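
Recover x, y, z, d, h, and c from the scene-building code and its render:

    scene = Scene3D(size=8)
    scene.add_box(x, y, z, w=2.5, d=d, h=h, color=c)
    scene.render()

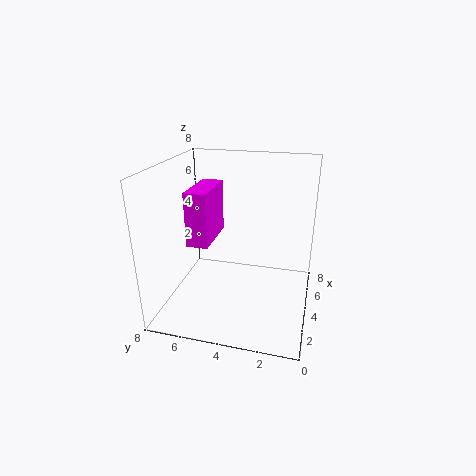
x = 0.5; y = 4.5; z = 5; d = 1; h = 2.5; c = 'magenta'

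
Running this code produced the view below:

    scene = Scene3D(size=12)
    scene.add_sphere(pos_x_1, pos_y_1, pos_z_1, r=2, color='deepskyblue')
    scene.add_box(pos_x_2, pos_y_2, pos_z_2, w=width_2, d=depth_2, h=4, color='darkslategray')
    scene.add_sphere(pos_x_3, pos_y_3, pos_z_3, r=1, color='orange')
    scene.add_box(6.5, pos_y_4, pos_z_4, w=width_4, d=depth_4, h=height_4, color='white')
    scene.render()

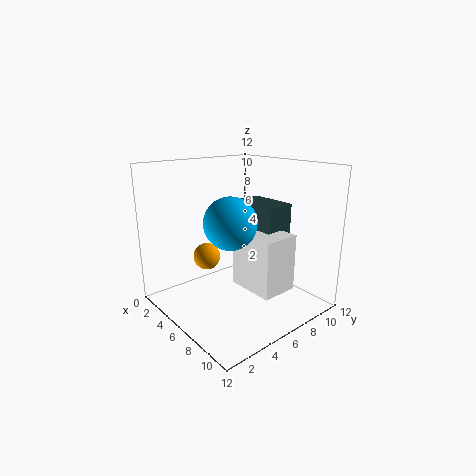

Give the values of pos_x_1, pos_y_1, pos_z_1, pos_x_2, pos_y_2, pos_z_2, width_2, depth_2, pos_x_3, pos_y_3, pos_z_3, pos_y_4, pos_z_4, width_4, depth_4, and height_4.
pos_x_1 = 7.5
pos_y_1 = 4
pos_z_1 = 8
pos_x_2 = 5
pos_y_2 = 6.5
pos_z_2 = 5
width_2 = 4
depth_2 = 2.5
pos_x_3 = 6.5
pos_y_3 = 2.5
pos_z_3 = 5.5
pos_y_4 = 5
pos_z_4 = 2.5
width_4 = 4
depth_4 = 3
height_4 = 4.5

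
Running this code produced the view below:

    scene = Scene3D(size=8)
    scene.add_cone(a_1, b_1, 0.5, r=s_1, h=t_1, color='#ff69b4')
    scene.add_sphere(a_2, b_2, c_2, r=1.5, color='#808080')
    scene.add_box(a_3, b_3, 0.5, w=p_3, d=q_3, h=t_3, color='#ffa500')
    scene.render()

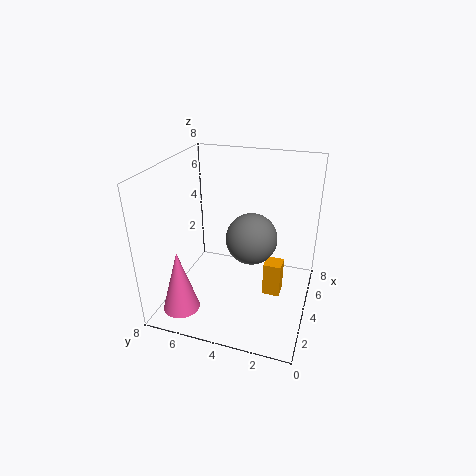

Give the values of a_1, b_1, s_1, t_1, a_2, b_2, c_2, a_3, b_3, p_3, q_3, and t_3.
a_1 = 1.5; b_1 = 6.5; s_1 = 1; t_1 = 3.5; a_2 = 5; b_2 = 3.5; c_2 = 3.5; a_3 = 4; b_3 = 1.5; p_3 = 1; q_3 = 1; t_3 = 2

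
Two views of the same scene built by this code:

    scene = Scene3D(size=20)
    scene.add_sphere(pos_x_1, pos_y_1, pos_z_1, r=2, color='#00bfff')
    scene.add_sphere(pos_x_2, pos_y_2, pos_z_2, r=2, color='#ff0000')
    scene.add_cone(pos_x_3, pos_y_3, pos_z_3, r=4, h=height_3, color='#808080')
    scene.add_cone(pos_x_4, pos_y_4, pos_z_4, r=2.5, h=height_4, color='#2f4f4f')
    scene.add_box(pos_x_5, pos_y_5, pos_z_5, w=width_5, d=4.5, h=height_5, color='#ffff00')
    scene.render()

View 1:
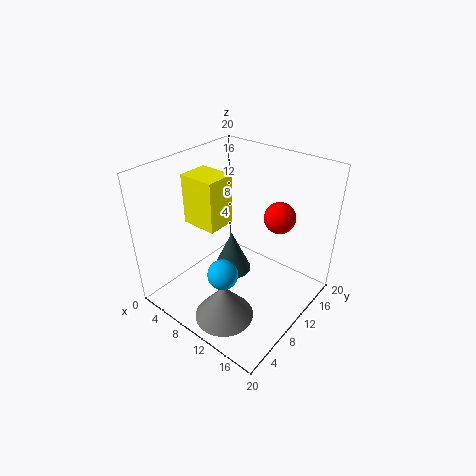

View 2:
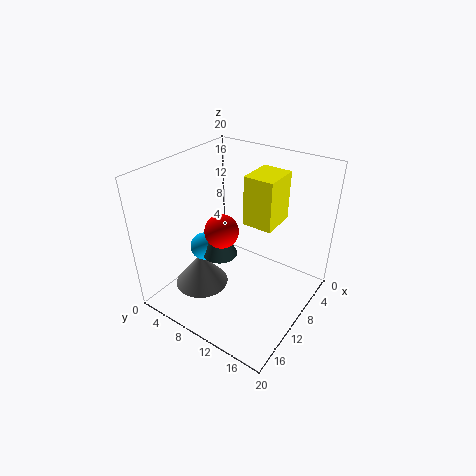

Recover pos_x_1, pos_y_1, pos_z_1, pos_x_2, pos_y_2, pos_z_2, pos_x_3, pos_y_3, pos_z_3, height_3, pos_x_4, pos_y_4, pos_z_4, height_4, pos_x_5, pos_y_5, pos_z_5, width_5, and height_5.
pos_x_1 = 11.5
pos_y_1 = 5
pos_z_1 = 7.5
pos_x_2 = 15.5
pos_y_2 = 11.5
pos_z_2 = 14.5
pos_x_3 = 12
pos_y_3 = 4.5
pos_z_3 = 1
height_3 = 5
pos_x_4 = 11
pos_y_4 = 7.5
pos_z_4 = 7
height_4 = 5.5
pos_x_5 = 1
pos_y_5 = 8.5
pos_z_5 = 10
width_5 = 5.5
height_5 = 7.5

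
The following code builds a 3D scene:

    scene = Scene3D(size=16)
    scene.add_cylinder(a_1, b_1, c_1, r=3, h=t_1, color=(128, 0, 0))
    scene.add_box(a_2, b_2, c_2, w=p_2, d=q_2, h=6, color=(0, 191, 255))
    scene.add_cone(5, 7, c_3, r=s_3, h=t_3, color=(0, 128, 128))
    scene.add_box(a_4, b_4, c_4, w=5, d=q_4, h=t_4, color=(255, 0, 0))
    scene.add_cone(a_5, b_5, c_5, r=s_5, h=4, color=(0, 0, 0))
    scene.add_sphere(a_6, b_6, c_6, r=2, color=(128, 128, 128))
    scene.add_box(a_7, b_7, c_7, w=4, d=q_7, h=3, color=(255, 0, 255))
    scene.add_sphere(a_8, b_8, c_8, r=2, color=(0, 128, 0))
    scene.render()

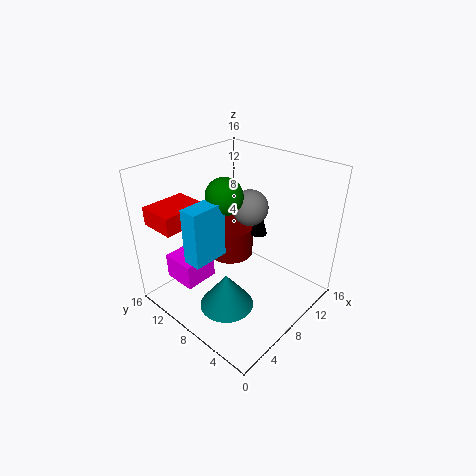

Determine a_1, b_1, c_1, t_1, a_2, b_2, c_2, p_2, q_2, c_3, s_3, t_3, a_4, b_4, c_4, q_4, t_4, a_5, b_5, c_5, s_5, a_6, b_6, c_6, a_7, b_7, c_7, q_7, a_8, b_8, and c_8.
a_1 = 12; b_1 = 13; c_1 = 2; t_1 = 4; a_2 = 2; b_2 = 8; c_2 = 7; p_2 = 4; q_2 = 2; c_3 = 1; s_3 = 3; t_3 = 4; a_4 = 1; b_4 = 11; c_4 = 10; q_4 = 4; t_4 = 2; a_5 = 13; b_5 = 9; c_5 = 6; s_5 = 1; a_6 = 10; b_6 = 8; c_6 = 11; a_7 = 3; b_7 = 11; c_7 = 2; q_7 = 4; a_8 = 7; b_8 = 9; c_8 = 13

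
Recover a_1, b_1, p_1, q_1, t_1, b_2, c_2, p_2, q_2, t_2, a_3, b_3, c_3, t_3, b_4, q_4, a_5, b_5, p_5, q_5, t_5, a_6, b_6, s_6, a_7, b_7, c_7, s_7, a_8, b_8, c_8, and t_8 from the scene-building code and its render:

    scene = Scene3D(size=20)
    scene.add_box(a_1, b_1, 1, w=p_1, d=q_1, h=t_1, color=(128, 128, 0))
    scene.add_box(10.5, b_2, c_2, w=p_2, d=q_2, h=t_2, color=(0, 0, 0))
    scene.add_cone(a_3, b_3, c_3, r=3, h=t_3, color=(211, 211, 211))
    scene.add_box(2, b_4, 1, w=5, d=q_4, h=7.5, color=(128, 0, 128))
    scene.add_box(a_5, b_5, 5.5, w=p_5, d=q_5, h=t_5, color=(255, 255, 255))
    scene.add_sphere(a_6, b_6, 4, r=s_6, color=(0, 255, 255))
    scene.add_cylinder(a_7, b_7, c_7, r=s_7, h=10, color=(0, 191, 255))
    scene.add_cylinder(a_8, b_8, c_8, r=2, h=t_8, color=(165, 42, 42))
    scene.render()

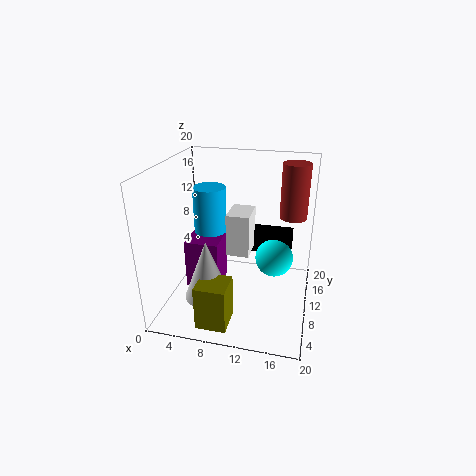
a_1 = 6.5
b_1 = 1
p_1 = 4
q_1 = 4
t_1 = 6
b_2 = 16.5
c_2 = 4.5
p_2 = 6.5
q_2 = 3
t_2 = 3.5
a_3 = 7
b_3 = 5
c_3 = 3.5
t_3 = 8
b_4 = 9.5
q_4 = 5
a_5 = 7.5
b_5 = 12.5
p_5 = 3.5
q_5 = 5
t_5 = 6.5
a_6 = 14.5
b_6 = 16
s_6 = 3
a_7 = 4.5
b_7 = 14.5
c_7 = 5.5
s_7 = 2.5
a_8 = 17
b_8 = 15.5
c_8 = 11.5
t_8 = 8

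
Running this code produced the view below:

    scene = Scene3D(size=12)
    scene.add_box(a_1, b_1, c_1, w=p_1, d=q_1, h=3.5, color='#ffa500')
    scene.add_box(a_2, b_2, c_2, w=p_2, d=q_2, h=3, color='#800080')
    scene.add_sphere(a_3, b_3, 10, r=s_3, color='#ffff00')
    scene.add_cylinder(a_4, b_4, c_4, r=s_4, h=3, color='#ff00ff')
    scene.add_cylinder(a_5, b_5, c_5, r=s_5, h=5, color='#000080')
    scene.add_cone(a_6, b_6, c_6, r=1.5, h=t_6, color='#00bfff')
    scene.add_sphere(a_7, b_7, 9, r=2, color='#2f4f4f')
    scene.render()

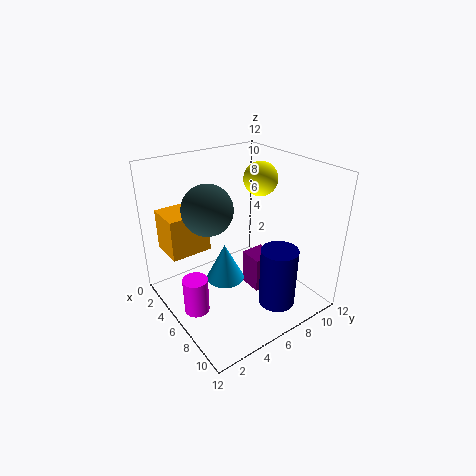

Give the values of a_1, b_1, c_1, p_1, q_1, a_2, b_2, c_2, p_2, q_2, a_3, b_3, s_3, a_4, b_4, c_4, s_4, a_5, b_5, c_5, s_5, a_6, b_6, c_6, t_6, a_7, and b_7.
a_1 = 1, b_1 = 1, c_1 = 4.5, p_1 = 3, q_1 = 3.5, a_2 = 6, b_2 = 6.5, c_2 = 1.5, p_2 = 2, q_2 = 2, a_3 = 4.5, b_3 = 9.5, s_3 = 1.5, a_4 = 6.5, b_4 = 1.5, c_4 = 1, s_4 = 1, a_5 = 9.5, b_5 = 7.5, c_5 = 1, s_5 = 1.5, a_6 = 7, b_6 = 4, c_6 = 3.5, t_6 = 3, a_7 = 5.5, b_7 = 3.5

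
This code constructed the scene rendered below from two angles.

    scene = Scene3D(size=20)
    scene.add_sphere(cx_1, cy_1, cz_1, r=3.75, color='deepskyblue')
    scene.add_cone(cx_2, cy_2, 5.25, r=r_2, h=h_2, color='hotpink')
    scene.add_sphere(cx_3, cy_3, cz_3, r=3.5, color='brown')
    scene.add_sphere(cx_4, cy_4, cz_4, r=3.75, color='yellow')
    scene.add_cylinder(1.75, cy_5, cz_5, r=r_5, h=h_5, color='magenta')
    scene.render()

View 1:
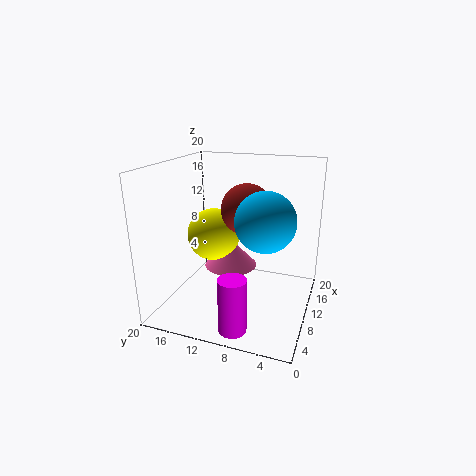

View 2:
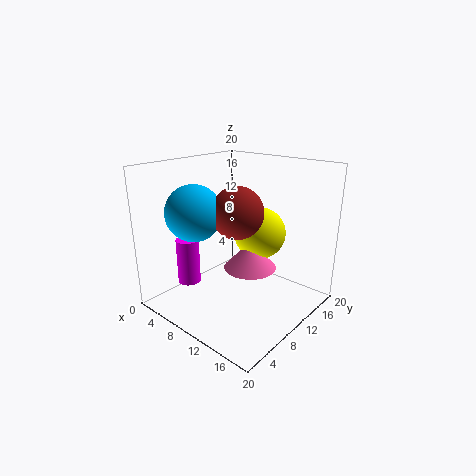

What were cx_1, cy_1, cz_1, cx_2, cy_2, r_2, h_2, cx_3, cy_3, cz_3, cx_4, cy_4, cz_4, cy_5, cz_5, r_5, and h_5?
cx_1 = 6.5; cy_1 = 5.25; cz_1 = 14; cx_2 = 11; cy_2 = 11.5; r_2 = 3.75; h_2 = 4; cx_3 = 10.75; cy_3 = 9; cz_3 = 14; cx_4 = 10.75; cy_4 = 14; cz_4 = 9.75; cy_5 = 7.75; cz_5 = 1.25; r_5 = 1.75; h_5 = 7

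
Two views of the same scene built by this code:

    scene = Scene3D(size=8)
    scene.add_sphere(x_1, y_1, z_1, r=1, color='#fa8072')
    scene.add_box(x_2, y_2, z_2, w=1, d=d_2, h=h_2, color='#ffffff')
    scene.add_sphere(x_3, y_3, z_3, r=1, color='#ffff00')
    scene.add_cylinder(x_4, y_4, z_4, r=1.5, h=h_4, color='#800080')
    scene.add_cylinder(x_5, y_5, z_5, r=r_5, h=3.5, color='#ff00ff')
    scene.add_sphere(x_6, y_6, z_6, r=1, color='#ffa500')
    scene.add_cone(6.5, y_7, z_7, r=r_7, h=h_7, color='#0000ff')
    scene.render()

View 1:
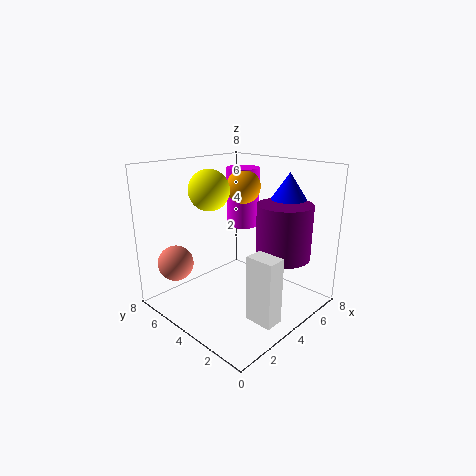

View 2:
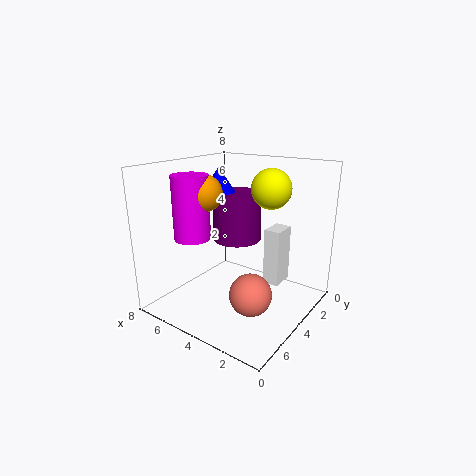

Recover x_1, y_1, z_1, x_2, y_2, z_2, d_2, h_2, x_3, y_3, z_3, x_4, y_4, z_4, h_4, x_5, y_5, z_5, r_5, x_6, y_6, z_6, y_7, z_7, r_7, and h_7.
x_1 = 1.5, y_1 = 6.5, z_1 = 2.5, x_2 = 2.5, y_2 = 0.5, z_2 = 0.5, d_2 = 1.5, h_2 = 3.5, x_3 = 2, y_3 = 4, z_3 = 7, x_4 = 5.5, y_4 = 2, z_4 = 3, h_4 = 3, x_5 = 6, y_5 = 5.5, z_5 = 4, r_5 = 1, x_6 = 5.5, y_6 = 5, z_6 = 6.5, y_7 = 2.5, z_7 = 6, r_7 = 1, h_7 = 1.5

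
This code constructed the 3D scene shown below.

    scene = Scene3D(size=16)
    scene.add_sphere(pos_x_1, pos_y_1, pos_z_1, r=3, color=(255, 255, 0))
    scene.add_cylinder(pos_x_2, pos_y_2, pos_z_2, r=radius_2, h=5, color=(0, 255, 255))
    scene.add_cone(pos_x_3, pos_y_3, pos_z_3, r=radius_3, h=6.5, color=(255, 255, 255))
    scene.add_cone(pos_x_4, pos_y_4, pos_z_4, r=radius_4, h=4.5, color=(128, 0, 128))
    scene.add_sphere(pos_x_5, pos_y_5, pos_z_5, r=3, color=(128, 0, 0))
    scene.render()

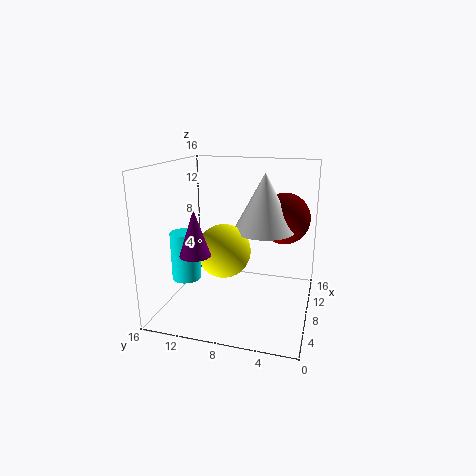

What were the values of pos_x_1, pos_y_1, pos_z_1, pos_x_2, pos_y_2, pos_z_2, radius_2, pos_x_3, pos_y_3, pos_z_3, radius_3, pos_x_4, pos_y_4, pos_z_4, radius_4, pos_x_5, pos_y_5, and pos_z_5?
pos_x_1 = 7.5
pos_y_1 = 9.5
pos_z_1 = 6.5
pos_x_2 = 4
pos_y_2 = 12.5
pos_z_2 = 4.5
radius_2 = 1.5
pos_x_3 = 10
pos_y_3 = 5.5
pos_z_3 = 8.5
radius_3 = 3.5
pos_x_4 = 2
pos_y_4 = 10.5
pos_z_4 = 8
radius_4 = 1.5
pos_x_5 = 12
pos_y_5 = 3.5
pos_z_5 = 9.5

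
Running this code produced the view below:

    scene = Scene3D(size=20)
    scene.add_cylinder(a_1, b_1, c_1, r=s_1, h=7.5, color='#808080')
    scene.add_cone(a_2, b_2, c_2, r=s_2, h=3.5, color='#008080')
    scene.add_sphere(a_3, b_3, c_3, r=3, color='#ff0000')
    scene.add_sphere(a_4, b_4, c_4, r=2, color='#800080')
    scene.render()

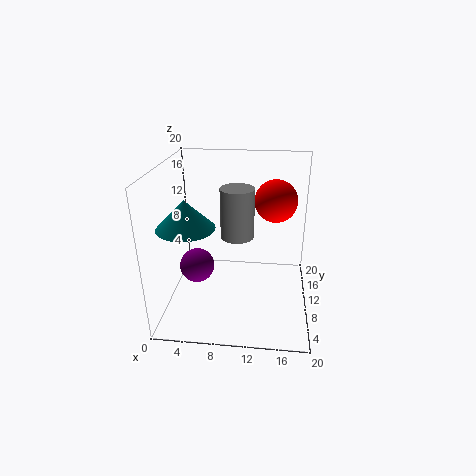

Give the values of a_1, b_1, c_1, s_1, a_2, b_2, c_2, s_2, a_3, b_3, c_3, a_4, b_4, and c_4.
a_1 = 9.5, b_1 = 13.5, c_1 = 8.5, s_1 = 2.5, a_2 = 4.5, b_2 = 4, c_2 = 14, s_2 = 3.5, a_3 = 15, b_3 = 13, c_3 = 14.5, a_4 = 6, b_4 = 2.5, c_4 = 10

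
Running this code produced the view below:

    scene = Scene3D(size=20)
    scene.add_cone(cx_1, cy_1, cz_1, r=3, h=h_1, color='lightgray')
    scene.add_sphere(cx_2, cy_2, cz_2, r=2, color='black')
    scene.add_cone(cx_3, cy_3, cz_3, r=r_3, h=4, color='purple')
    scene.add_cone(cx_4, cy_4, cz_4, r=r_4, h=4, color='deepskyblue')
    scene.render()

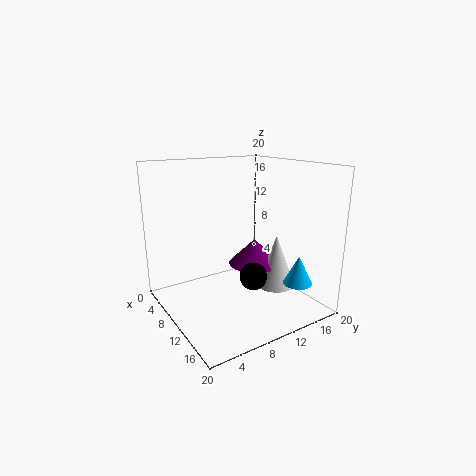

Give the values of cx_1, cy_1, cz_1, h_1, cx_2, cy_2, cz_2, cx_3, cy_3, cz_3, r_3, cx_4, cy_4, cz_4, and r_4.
cx_1 = 10
cy_1 = 17
cz_1 = 1
h_1 = 8
cx_2 = 11
cy_2 = 12
cz_2 = 4
cx_3 = 7
cy_3 = 15
cz_3 = 4
r_3 = 4
cx_4 = 16
cy_4 = 16
cz_4 = 4
r_4 = 2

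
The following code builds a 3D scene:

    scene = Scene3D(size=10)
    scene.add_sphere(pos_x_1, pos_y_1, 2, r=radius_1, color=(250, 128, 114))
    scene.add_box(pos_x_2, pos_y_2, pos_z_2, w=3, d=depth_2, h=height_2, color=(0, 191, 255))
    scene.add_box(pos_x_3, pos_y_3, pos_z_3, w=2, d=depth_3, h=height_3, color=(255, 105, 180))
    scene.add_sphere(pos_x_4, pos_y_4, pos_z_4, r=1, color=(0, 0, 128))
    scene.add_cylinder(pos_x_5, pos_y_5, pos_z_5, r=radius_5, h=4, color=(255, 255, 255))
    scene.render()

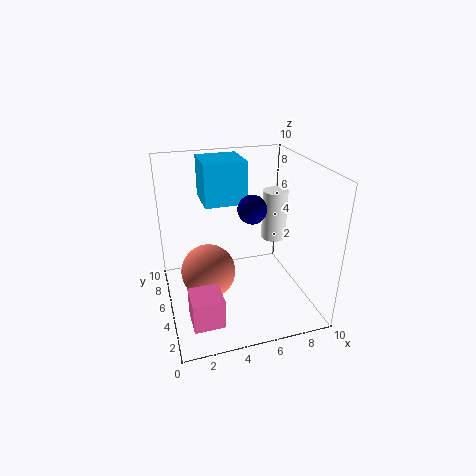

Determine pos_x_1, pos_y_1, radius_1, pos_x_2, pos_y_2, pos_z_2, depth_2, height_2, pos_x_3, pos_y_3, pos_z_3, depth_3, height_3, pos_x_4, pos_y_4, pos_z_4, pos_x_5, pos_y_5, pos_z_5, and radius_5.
pos_x_1 = 3
pos_y_1 = 6
radius_1 = 2
pos_x_2 = 3
pos_y_2 = 6
pos_z_2 = 7
depth_2 = 3
height_2 = 3
pos_x_3 = 1
pos_y_3 = 1
pos_z_3 = 1
depth_3 = 2
height_3 = 2
pos_x_4 = 6
pos_y_4 = 5
pos_z_4 = 7
pos_x_5 = 9
pos_y_5 = 8
pos_z_5 = 3
radius_5 = 1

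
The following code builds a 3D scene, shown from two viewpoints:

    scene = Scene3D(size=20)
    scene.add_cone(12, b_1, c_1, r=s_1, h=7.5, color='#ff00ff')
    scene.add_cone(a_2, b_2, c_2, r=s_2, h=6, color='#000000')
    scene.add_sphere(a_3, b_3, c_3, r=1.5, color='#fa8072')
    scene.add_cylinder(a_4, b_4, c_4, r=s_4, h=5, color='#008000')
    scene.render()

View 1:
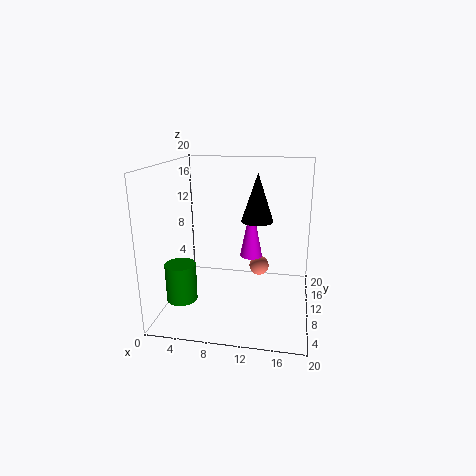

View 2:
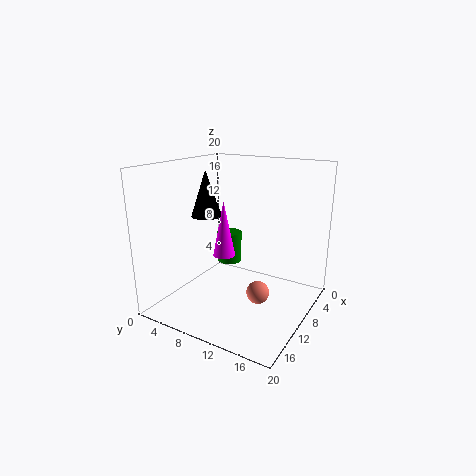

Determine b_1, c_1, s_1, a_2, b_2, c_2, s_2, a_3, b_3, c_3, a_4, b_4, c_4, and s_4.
b_1 = 9
c_1 = 8
s_1 = 1.5
a_2 = 13
b_2 = 7
c_2 = 13.5
s_2 = 2
a_3 = 12.5
b_3 = 14.5
c_3 = 4
a_4 = 3.5
b_4 = 4.5
c_4 = 3
s_4 = 2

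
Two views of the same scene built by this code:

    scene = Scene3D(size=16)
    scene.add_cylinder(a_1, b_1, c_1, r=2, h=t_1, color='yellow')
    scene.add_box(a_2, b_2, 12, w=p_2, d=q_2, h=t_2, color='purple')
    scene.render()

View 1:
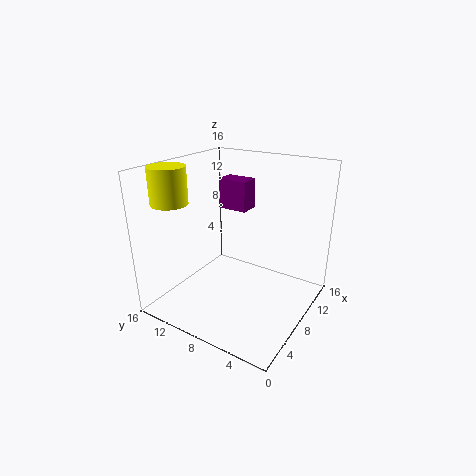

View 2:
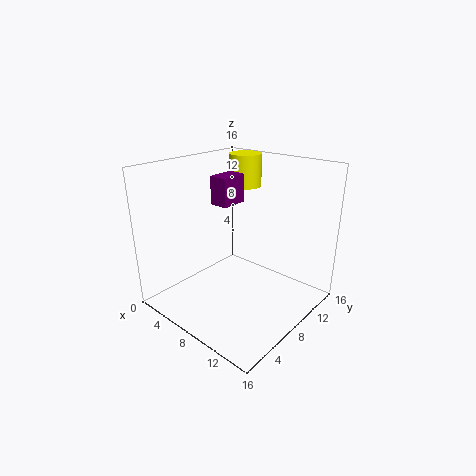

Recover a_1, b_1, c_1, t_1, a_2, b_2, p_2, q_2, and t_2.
a_1 = 4; b_1 = 14; c_1 = 12; t_1 = 4; a_2 = 6; b_2 = 6; p_2 = 2; q_2 = 3; t_2 = 3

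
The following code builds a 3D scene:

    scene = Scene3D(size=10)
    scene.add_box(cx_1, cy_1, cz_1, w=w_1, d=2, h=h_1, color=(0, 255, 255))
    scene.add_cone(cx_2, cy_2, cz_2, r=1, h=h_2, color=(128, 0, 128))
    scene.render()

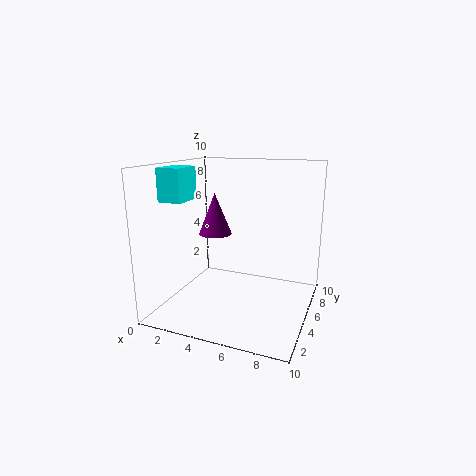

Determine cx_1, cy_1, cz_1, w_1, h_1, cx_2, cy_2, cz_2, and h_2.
cx_1 = 1.5; cy_1 = 1; cz_1 = 8; w_1 = 1.5; h_1 = 2; cx_2 = 4.5; cy_2 = 2.5; cz_2 = 6; h_2 = 2.5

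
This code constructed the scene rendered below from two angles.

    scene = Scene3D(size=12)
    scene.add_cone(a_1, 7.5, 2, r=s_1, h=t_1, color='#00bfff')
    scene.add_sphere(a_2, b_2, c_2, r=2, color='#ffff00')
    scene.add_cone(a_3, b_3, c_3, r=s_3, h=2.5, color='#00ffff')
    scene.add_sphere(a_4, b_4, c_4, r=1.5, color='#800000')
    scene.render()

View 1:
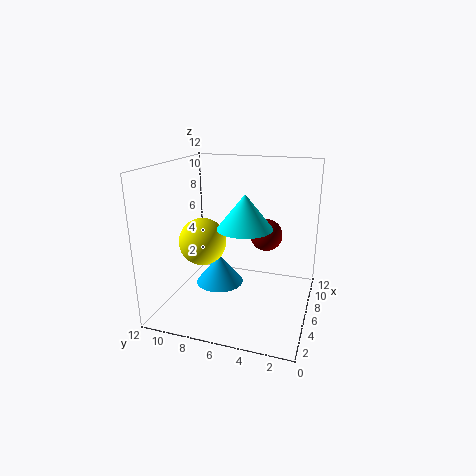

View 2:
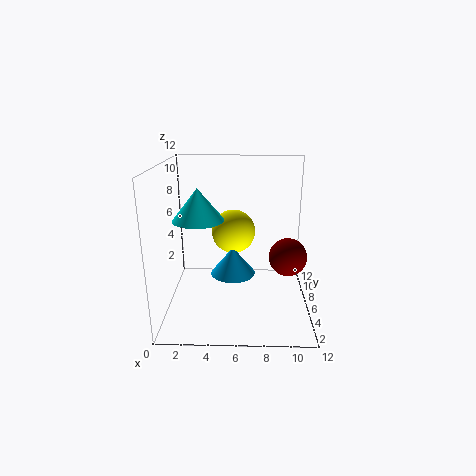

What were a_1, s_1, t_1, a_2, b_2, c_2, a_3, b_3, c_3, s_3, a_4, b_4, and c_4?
a_1 = 5.5; s_1 = 2; t_1 = 2.5; a_2 = 5.5; b_2 = 9; c_2 = 5.5; a_3 = 3; b_3 = 4.5; c_3 = 8; s_3 = 2; a_4 = 10; b_4 = 4.5; c_4 = 5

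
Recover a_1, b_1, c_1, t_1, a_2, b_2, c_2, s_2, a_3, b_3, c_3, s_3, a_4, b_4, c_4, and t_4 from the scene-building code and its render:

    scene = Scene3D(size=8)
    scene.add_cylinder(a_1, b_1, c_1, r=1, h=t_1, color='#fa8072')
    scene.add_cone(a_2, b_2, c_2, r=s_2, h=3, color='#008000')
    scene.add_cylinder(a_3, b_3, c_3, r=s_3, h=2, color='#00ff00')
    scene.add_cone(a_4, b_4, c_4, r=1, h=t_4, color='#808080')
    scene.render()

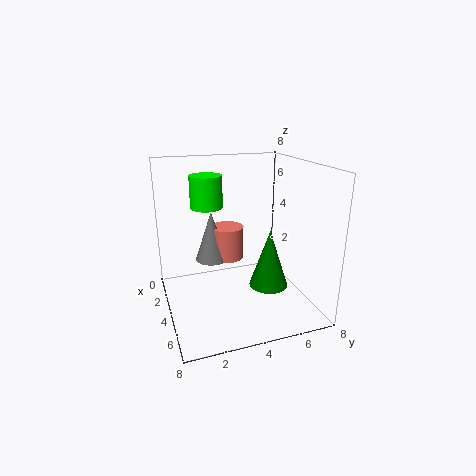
a_1 = 2; b_1 = 4; c_1 = 2; t_1 = 2; a_2 = 6; b_2 = 5; c_2 = 2; s_2 = 1; a_3 = 1; b_3 = 3; c_3 = 5; s_3 = 1; a_4 = 2; b_4 = 3; c_4 = 2; t_4 = 3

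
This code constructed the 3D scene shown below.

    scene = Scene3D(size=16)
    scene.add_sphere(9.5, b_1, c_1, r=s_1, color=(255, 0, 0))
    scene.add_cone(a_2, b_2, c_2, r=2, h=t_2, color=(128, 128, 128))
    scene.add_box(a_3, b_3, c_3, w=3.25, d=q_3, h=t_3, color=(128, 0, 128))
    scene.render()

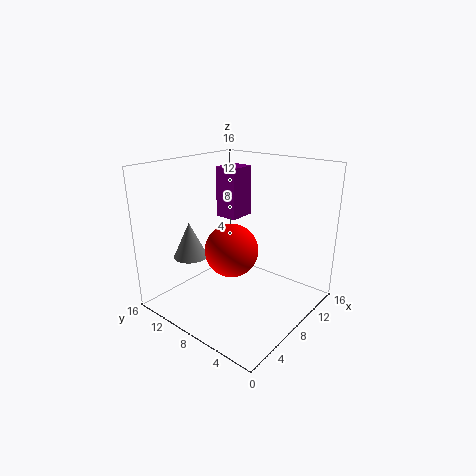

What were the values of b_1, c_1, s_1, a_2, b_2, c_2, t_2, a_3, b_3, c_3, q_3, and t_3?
b_1 = 10.25
c_1 = 5.25
s_1 = 3.25
a_2 = 6
b_2 = 13.75
c_2 = 4.75
t_2 = 4.25
a_3 = 10
b_3 = 10.25
c_3 = 9
q_3 = 2.75
t_3 = 6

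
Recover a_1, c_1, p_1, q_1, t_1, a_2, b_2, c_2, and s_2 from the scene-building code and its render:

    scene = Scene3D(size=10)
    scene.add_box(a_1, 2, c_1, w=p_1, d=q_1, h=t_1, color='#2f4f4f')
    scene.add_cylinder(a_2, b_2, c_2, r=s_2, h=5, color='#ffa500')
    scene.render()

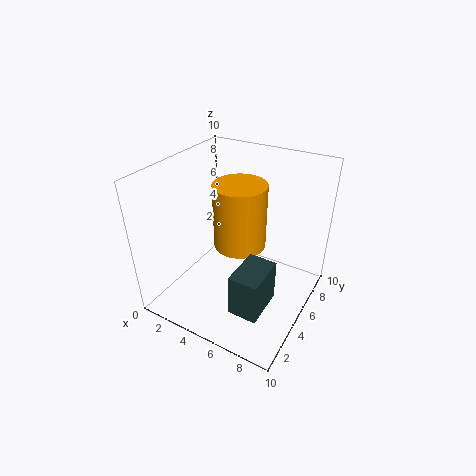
a_1 = 6, c_1 = 1, p_1 = 2, q_1 = 3, t_1 = 3, a_2 = 4, b_2 = 7, c_2 = 3, s_2 = 2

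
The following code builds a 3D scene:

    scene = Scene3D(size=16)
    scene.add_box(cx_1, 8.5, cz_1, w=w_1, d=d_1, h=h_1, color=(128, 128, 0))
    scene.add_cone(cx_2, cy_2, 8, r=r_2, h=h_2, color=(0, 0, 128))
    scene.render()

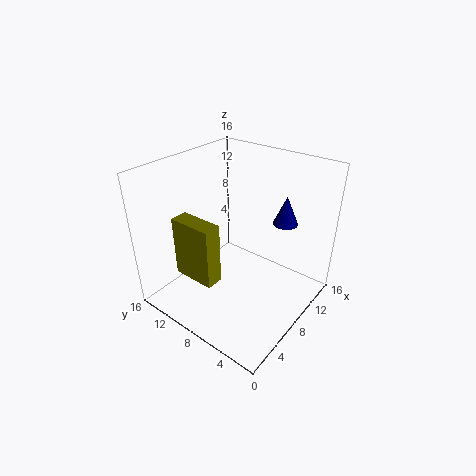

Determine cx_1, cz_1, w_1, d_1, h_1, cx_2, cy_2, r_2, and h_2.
cx_1 = 3.5, cz_1 = 3.5, w_1 = 2, d_1 = 5, h_1 = 7, cx_2 = 14, cy_2 = 5.5, r_2 = 1.5, h_2 = 3.5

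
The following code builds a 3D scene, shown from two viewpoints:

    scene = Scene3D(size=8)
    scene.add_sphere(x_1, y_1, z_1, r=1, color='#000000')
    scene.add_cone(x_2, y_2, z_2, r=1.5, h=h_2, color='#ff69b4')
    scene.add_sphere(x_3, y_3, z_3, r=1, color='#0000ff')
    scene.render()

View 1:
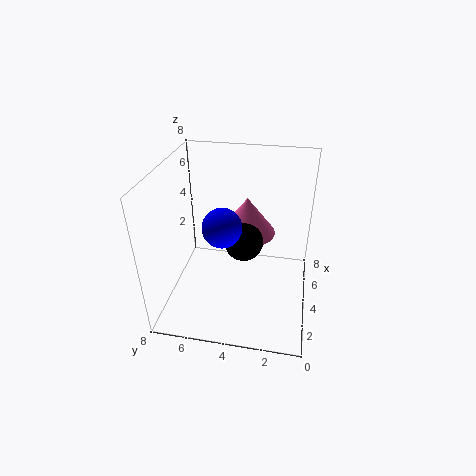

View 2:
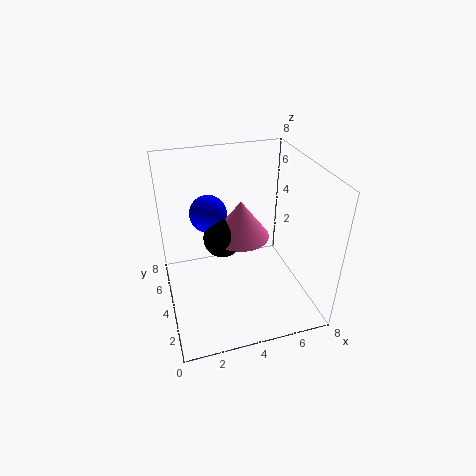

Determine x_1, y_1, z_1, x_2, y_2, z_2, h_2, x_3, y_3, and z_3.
x_1 = 3, y_1 = 3.5, z_1 = 4.5, x_2 = 4, y_2 = 3.5, z_2 = 4.5, h_2 = 2, x_3 = 2.5, y_3 = 4.5, z_3 = 5.5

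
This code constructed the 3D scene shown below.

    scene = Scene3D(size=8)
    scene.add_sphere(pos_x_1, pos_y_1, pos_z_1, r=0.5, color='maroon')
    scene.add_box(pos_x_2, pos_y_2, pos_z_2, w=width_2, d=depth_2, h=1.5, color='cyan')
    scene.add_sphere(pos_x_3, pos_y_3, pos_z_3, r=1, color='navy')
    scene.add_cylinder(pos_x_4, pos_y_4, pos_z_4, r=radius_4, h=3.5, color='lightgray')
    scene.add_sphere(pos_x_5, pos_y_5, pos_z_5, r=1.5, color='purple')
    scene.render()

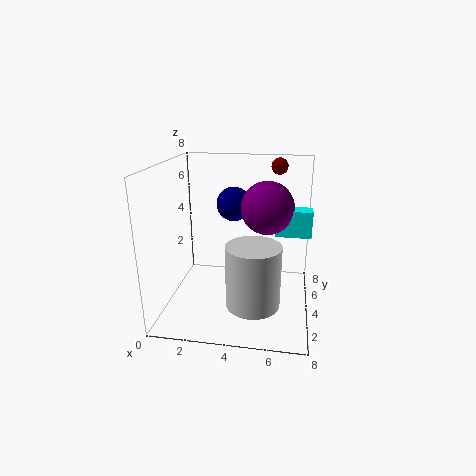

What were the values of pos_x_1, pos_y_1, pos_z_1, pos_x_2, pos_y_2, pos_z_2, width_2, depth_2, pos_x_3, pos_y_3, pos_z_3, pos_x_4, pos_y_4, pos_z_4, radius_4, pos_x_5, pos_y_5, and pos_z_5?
pos_x_1 = 6, pos_y_1 = 7, pos_z_1 = 7.5, pos_x_2 = 6, pos_y_2 = 4.5, pos_z_2 = 4, width_2 = 2, depth_2 = 1, pos_x_3 = 3.5, pos_y_3 = 5.5, pos_z_3 = 5.5, pos_x_4 = 5, pos_y_4 = 3, pos_z_4 = 0.5, radius_4 = 1.5, pos_x_5 = 5.5, pos_y_5 = 5, pos_z_5 = 5.5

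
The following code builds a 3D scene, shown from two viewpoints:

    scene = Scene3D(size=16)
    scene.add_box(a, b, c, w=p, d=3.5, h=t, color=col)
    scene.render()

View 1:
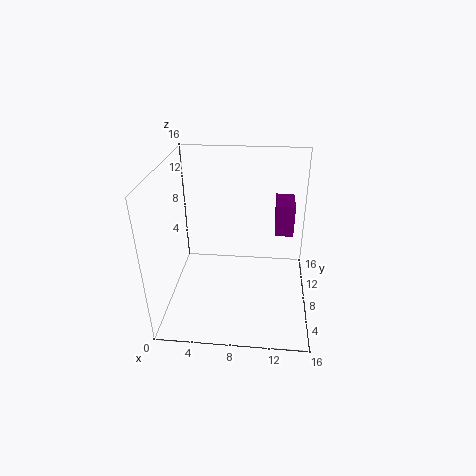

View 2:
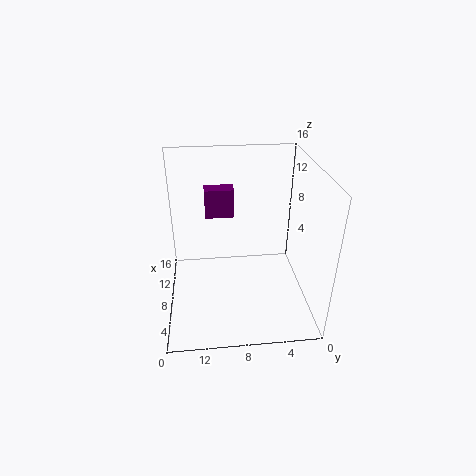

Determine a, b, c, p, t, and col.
a = 12; b = 8; c = 8.5; p = 2; t = 3.5; col = 'purple'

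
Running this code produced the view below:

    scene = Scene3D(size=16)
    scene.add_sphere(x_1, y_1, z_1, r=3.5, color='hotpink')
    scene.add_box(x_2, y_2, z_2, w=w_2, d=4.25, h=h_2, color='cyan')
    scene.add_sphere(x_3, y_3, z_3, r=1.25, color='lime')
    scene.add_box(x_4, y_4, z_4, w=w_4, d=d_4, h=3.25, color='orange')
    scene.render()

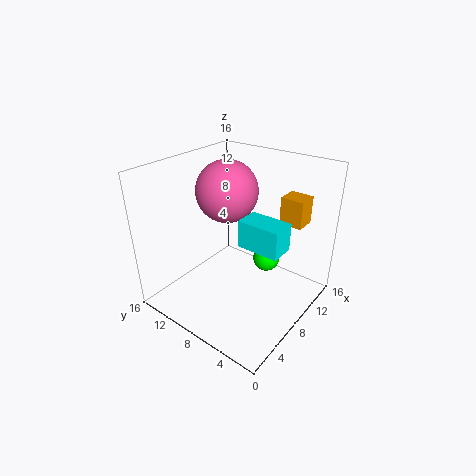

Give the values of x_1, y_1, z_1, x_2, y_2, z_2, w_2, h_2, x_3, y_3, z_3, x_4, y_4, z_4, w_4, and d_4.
x_1 = 9.25, y_1 = 10.5, z_1 = 12.5, x_2 = 4.75, y_2 = 1.25, z_2 = 9.5, w_2 = 2.5, h_2 = 2.75, x_3 = 6, y_3 = 3, z_3 = 8.5, x_4 = 13, y_4 = 3, z_4 = 8.5, w_4 = 2.5, d_4 = 2.75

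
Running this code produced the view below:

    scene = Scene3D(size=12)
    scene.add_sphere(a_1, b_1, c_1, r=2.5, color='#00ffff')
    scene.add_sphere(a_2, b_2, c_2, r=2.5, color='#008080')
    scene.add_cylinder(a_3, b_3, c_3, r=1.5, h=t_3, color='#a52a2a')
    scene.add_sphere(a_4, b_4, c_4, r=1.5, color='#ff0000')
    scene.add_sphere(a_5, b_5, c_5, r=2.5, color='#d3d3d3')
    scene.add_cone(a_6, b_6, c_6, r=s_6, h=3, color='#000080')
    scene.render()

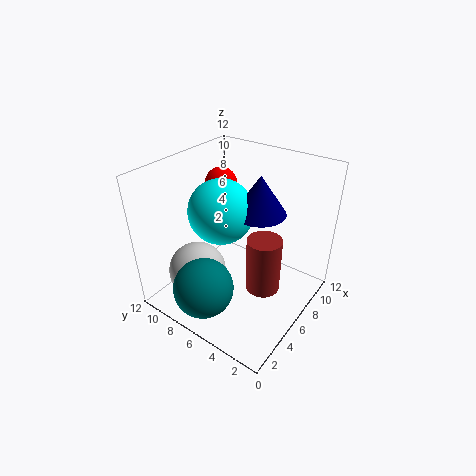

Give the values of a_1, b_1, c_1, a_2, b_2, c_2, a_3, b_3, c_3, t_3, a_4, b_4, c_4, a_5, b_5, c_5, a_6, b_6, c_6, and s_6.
a_1 = 4.5
b_1 = 6.5
c_1 = 9
a_2 = 2.5
b_2 = 7
c_2 = 2.5
a_3 = 7
b_3 = 4
c_3 = 1
t_3 = 5
a_4 = 9.5
b_4 = 10.5
c_4 = 8.5
a_5 = 4
b_5 = 9
c_5 = 2.5
a_6 = 6
b_6 = 4
c_6 = 9
s_6 = 2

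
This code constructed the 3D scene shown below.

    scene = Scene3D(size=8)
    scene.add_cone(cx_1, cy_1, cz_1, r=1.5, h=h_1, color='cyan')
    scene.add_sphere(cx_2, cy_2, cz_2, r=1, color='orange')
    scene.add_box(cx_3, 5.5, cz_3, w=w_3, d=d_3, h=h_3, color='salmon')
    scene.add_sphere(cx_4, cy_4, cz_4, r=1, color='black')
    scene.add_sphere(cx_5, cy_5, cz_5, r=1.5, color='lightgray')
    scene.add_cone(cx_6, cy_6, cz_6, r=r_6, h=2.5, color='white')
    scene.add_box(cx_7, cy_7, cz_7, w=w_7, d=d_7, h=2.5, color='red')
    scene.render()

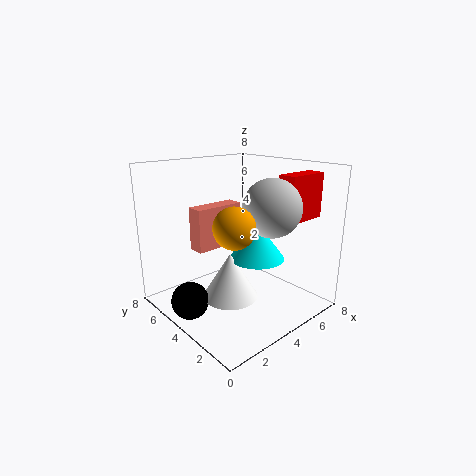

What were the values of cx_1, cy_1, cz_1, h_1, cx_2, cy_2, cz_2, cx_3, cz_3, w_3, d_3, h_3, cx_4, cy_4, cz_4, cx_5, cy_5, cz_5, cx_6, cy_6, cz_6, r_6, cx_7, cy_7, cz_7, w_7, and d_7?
cx_1 = 4.5, cy_1 = 3, cz_1 = 3, h_1 = 2, cx_2 = 2, cy_2 = 2, cz_2 = 5.5, cx_3 = 2.5, cz_3 = 3, w_3 = 3, d_3 = 1, h_3 = 2.5, cx_4 = 1, cy_4 = 4.5, cz_4 = 1, cx_5 = 4.5, cy_5 = 2, cz_5 = 6, cx_6 = 3, cy_6 = 3.5, cz_6 = 1, r_6 = 1.5, cx_7 = 5.5, cy_7 = 1.5, cz_7 = 5, w_7 = 2.5, d_7 = 1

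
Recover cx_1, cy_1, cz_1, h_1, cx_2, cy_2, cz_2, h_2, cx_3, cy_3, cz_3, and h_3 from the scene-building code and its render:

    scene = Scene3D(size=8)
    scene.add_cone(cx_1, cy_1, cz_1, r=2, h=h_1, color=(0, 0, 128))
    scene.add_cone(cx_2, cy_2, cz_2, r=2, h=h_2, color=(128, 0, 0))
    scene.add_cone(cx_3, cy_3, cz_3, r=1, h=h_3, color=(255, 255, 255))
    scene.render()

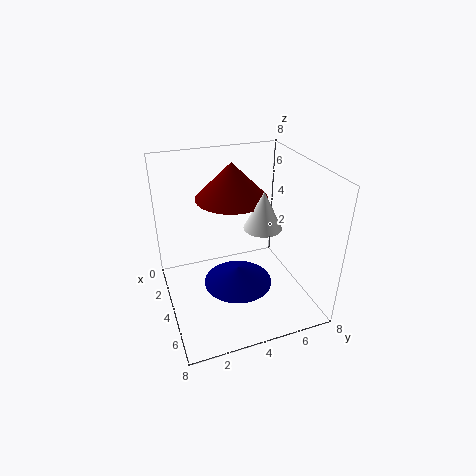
cx_1 = 4
cy_1 = 4
cz_1 = 1
h_1 = 1
cx_2 = 3
cy_2 = 4
cz_2 = 6
h_2 = 2
cx_3 = 5
cy_3 = 5
cz_3 = 5
h_3 = 2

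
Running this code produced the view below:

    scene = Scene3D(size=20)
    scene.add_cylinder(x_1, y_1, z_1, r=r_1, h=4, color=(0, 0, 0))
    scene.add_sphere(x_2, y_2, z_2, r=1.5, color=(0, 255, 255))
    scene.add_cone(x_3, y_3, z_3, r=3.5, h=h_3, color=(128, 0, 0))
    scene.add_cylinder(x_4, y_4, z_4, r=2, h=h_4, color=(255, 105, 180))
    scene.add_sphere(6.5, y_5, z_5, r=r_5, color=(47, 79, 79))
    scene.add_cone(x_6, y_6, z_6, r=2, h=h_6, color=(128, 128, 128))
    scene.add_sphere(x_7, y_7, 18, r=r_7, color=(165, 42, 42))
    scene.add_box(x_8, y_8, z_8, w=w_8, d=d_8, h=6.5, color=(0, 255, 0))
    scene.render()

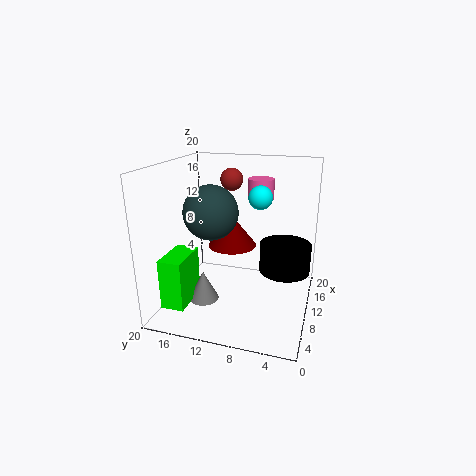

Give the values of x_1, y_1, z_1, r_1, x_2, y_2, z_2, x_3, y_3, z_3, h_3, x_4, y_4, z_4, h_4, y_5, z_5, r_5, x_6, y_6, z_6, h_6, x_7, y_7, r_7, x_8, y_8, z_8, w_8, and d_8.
x_1 = 11
y_1 = 3.5
z_1 = 5.5
r_1 = 3.5
x_2 = 8
y_2 = 6.5
z_2 = 16.5
x_3 = 12
y_3 = 11.5
z_3 = 8
h_3 = 4.5
x_4 = 17
y_4 = 8.5
z_4 = 14
h_4 = 3
y_5 = 12.5
z_5 = 14.5
r_5 = 3.5
x_6 = 5.5
y_6 = 13.5
z_6 = 2.5
h_6 = 4
x_7 = 10.5
y_7 = 11
r_7 = 1.5
x_8 = 1
y_8 = 14.5
z_8 = 3
w_8 = 5.5
d_8 = 3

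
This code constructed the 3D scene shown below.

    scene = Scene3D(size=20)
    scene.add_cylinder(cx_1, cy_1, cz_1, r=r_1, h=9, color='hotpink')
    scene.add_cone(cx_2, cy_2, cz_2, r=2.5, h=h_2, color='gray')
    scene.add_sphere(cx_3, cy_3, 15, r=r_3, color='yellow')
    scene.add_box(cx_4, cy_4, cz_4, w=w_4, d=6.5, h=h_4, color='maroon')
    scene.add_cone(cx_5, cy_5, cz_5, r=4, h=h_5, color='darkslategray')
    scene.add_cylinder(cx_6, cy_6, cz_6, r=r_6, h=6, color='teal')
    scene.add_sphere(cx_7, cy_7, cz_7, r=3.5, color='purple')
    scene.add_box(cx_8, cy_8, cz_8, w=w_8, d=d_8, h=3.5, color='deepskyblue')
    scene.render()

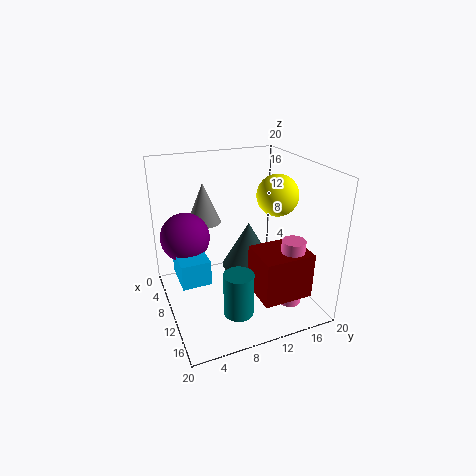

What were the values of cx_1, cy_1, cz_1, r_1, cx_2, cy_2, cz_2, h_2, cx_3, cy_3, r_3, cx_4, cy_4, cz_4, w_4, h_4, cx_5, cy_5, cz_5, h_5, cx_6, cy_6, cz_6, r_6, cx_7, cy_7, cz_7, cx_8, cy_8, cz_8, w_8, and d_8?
cx_1 = 17; cy_1 = 14.5; cz_1 = 3; r_1 = 1.5; cx_2 = 4; cy_2 = 7; cz_2 = 10.5; h_2 = 6; cx_3 = 9; cy_3 = 16.5; r_3 = 3; cx_4 = 13.5; cy_4 = 10; cz_4 = 4.5; w_4 = 5.5; h_4 = 6; cx_5 = 7; cy_5 = 13; cz_5 = 3.5; h_5 = 7; cx_6 = 15; cy_6 = 8; cz_6 = 1.5; r_6 = 2; cx_7 = 6; cy_7 = 3.5; cz_7 = 9.5; cx_8 = 6; cy_8 = 1.5; cz_8 = 4.5; w_8 = 5.5; d_8 = 4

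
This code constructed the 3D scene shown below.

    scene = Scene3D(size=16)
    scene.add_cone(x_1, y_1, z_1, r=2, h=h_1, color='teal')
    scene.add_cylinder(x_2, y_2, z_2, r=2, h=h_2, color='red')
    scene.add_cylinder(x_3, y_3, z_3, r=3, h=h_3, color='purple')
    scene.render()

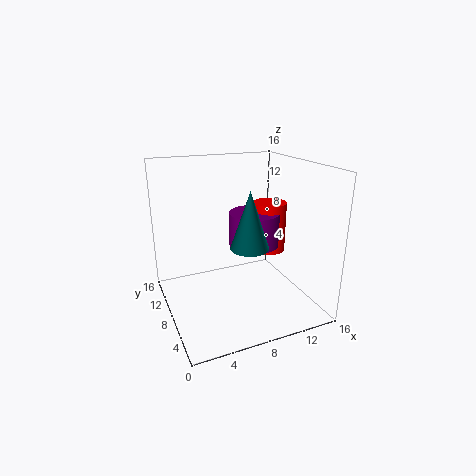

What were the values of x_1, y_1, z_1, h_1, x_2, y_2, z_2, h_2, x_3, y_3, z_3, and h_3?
x_1 = 8
y_1 = 5
z_1 = 8
h_1 = 6
x_2 = 13
y_2 = 10
z_2 = 5
h_2 = 6
x_3 = 11
y_3 = 10
z_3 = 6
h_3 = 4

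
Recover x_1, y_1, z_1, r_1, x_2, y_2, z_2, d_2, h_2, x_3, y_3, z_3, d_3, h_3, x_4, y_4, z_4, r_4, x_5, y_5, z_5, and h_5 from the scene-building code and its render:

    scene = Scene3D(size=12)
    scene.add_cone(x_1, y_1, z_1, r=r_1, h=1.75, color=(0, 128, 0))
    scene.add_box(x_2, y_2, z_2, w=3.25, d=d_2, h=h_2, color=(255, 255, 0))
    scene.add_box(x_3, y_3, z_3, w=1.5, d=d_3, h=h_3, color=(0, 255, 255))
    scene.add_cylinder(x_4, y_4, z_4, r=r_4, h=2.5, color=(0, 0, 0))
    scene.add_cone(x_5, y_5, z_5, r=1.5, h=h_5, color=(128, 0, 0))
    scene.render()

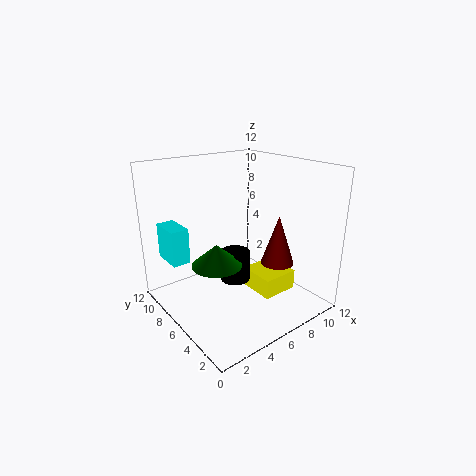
x_1 = 3.5; y_1 = 5.5; z_1 = 4.5; r_1 = 2; x_2 = 7.25; y_2 = 3.5; z_2 = 0.75; d_2 = 3.25; h_2 = 1.75; x_3 = 1; y_3 = 8; z_3 = 4; d_3 = 2.75; h_3 = 3; x_4 = 5.5; y_4 = 5.75; z_4 = 2.5; r_4 = 1.25; x_5 = 10; y_5 = 5.25; z_5 = 2.75; h_5 = 4.5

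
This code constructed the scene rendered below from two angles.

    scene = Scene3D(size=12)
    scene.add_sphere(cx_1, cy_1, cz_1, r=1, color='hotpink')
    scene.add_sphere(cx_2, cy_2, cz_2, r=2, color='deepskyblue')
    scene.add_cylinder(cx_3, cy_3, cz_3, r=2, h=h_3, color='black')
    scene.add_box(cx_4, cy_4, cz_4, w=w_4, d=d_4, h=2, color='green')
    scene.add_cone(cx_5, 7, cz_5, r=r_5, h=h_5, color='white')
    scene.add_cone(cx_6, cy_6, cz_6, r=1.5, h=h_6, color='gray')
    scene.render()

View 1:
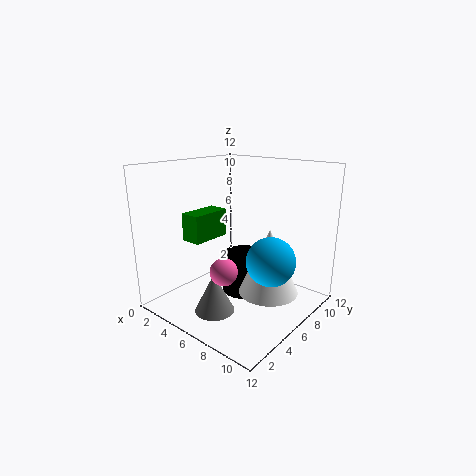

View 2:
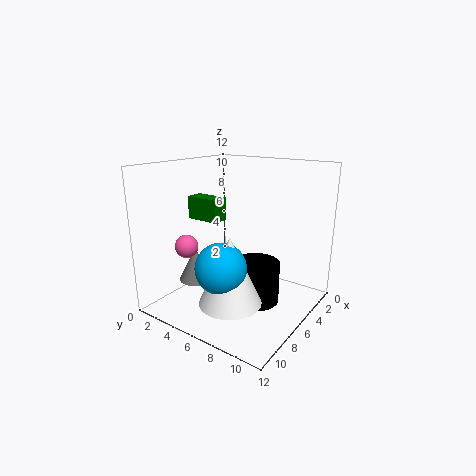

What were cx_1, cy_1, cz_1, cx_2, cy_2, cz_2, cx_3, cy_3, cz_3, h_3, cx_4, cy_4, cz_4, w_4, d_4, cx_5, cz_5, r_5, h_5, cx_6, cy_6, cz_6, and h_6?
cx_1 = 8; cy_1 = 2; cz_1 = 5; cx_2 = 9; cy_2 = 6.5; cz_2 = 4.5; cx_3 = 5.5; cy_3 = 7.5; cz_3 = 0.5; h_3 = 3.5; cx_4 = 5; cy_4 = 1; cz_4 = 7; w_4 = 1.5; d_4 = 3; cx_5 = 8.5; cz_5 = 1.5; r_5 = 2.5; h_5 = 5.5; cx_6 = 7; cy_6 = 2; cz_6 = 1.5; h_6 = 3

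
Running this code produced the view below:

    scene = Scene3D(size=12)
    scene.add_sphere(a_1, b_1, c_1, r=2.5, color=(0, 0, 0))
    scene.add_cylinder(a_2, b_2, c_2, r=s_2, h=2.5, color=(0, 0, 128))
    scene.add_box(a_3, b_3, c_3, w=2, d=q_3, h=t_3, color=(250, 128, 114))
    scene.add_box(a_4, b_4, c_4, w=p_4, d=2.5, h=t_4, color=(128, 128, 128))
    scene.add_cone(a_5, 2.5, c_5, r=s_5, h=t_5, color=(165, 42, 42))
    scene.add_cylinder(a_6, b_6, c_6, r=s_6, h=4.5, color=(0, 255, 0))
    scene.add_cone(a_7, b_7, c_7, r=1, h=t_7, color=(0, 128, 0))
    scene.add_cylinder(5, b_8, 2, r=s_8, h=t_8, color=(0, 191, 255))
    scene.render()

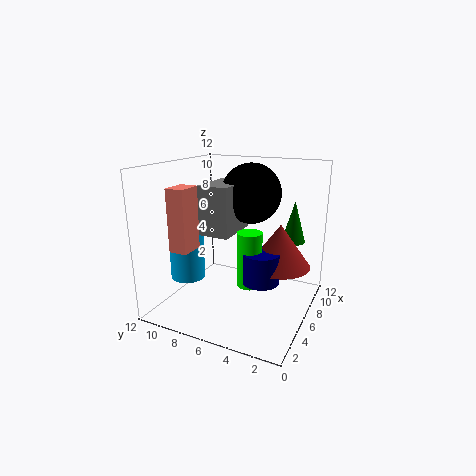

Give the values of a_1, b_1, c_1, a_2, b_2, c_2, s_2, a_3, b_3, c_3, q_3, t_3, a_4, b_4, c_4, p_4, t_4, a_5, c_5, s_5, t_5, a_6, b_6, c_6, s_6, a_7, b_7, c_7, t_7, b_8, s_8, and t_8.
a_1 = 7.5, b_1 = 5.5, c_1 = 9.5, a_2 = 5, b_2 = 3.5, c_2 = 3, s_2 = 1.5, a_3 = 2, b_3 = 8.5, c_3 = 5.5, q_3 = 1.5, t_3 = 5, a_4 = 4, b_4 = 6, c_4 = 6.5, p_4 = 4, t_4 = 4, a_5 = 6.5, c_5 = 4, s_5 = 2.5, t_5 = 3.5, a_6 = 5, b_6 = 4.5, c_6 = 2.5, s_6 = 1, a_7 = 8.5, b_7 = 2, c_7 = 5.5, t_7 = 3.5, b_8 = 10.5, s_8 = 1.5, t_8 = 4.5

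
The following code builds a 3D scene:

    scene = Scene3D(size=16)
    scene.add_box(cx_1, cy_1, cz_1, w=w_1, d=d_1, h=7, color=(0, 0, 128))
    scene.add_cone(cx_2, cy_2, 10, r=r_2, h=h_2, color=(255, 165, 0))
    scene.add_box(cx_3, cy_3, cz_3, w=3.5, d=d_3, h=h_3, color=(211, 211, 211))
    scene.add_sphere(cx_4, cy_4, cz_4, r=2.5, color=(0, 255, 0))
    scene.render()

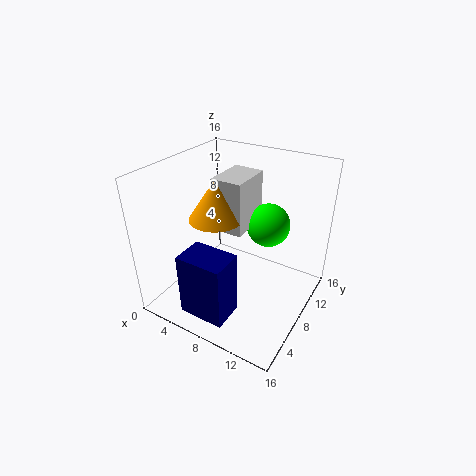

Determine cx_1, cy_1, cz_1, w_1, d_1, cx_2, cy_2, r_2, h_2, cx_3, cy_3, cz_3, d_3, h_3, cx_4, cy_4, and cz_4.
cx_1 = 5, cy_1 = 1, cz_1 = 1.5, w_1 = 5, d_1 = 3.5, cx_2 = 5.5, cy_2 = 7.5, r_2 = 3, h_2 = 4.5, cx_3 = 5, cy_3 = 7.5, cz_3 = 8.5, d_3 = 5, h_3 = 6, cx_4 = 10, cy_4 = 11.5, cz_4 = 8.5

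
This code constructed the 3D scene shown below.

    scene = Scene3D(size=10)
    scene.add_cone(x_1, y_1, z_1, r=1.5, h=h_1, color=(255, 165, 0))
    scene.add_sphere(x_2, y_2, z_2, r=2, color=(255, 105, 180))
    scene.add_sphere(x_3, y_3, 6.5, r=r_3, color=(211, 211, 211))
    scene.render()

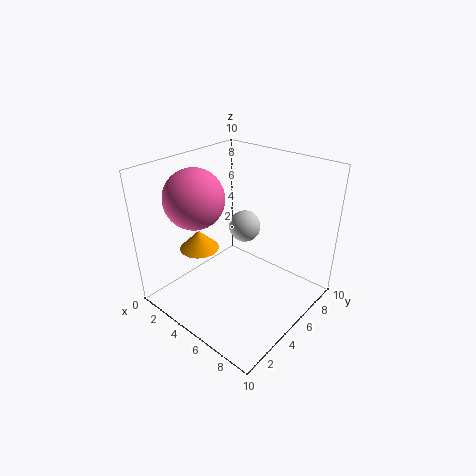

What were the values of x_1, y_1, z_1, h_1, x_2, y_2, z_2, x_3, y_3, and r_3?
x_1 = 1.5; y_1 = 4.5; z_1 = 3; h_1 = 1.5; x_2 = 3; y_2 = 3; z_2 = 8; x_3 = 6; y_3 = 4.5; r_3 = 1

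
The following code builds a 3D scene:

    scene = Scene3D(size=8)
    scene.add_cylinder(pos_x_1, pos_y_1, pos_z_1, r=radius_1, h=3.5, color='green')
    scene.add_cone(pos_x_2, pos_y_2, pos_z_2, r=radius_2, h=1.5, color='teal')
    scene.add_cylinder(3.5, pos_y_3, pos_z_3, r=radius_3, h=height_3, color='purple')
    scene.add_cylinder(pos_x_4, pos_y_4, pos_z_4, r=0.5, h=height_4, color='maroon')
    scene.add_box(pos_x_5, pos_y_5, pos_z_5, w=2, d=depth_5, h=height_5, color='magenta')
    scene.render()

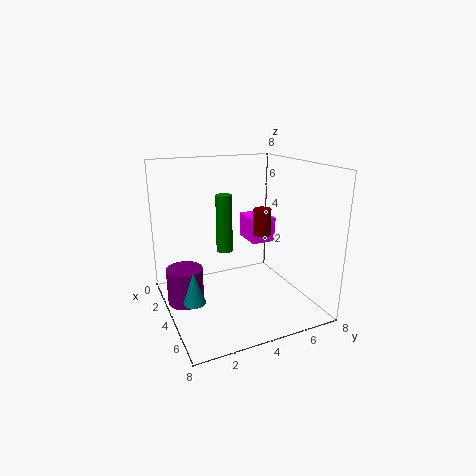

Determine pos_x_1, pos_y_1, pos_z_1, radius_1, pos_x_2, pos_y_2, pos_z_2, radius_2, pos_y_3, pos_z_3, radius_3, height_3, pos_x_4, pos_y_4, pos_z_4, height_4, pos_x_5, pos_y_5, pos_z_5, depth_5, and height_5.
pos_x_1 = 2
pos_y_1 = 4
pos_z_1 = 2.5
radius_1 = 0.5
pos_x_2 = 7
pos_y_2 = 0.5
pos_z_2 = 2.5
radius_2 = 0.5
pos_y_3 = 1
pos_z_3 = 0.5
radius_3 = 1
height_3 = 2
pos_x_4 = 4
pos_y_4 = 5.5
pos_z_4 = 4
height_4 = 1.5
pos_x_5 = 1
pos_y_5 = 5.5
pos_z_5 = 3
depth_5 = 1.5
height_5 = 1.5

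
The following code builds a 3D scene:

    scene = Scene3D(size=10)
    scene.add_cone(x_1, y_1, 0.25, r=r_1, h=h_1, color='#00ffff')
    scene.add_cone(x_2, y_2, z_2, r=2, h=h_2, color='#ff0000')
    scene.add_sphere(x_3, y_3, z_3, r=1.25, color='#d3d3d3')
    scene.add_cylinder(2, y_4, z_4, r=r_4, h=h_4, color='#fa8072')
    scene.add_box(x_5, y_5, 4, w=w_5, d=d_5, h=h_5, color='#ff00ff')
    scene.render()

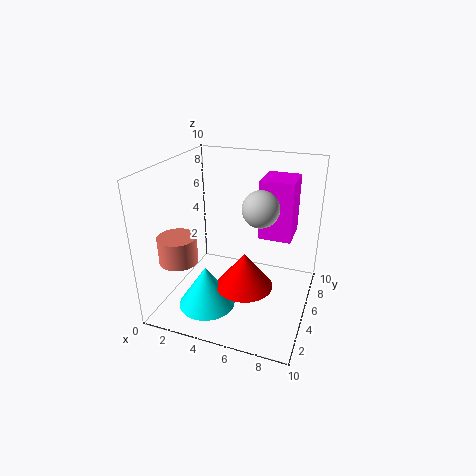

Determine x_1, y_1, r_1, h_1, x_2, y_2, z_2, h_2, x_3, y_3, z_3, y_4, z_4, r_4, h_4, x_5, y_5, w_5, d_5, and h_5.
x_1 = 3.25; y_1 = 3.25; r_1 = 2; h_1 = 3; x_2 = 5.75; y_2 = 4.25; z_2 = 1.75; h_2 = 2.5; x_3 = 6.5; y_3 = 5.25; z_3 = 7.25; y_4 = 2; z_4 = 4.25; r_4 = 1.25; h_4 = 1.75; x_5 = 5.75; y_5 = 7.25; w_5 = 2.5; d_5 = 2.75; h_5 = 4.5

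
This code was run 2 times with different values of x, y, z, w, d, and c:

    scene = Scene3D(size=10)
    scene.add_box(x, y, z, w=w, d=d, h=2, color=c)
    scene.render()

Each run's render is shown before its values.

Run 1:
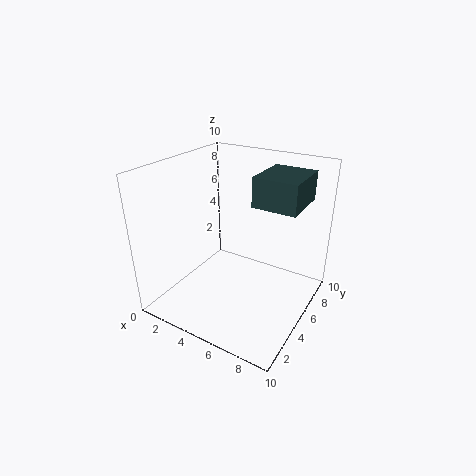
x = 6, y = 5, z = 7.5, w = 3, d = 3.5, c = 'darkslategray'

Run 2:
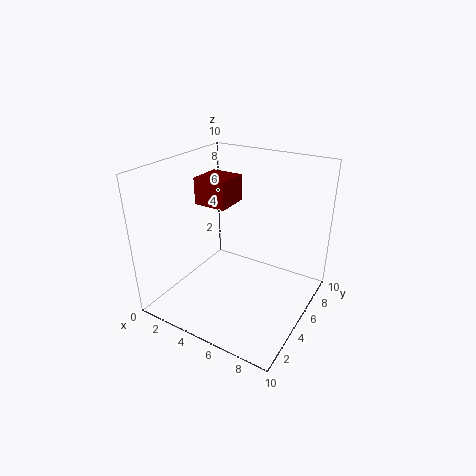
x = 1, y = 5.5, z = 6.5, w = 2.5, d = 2.5, c = 'maroon'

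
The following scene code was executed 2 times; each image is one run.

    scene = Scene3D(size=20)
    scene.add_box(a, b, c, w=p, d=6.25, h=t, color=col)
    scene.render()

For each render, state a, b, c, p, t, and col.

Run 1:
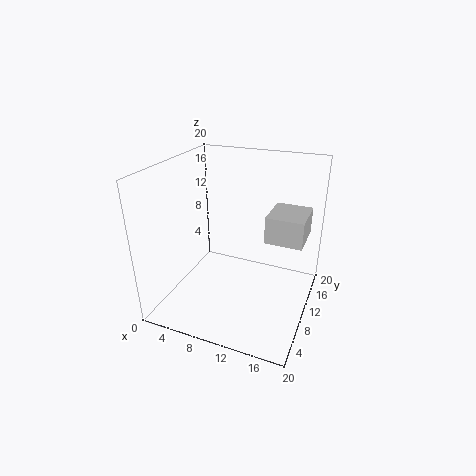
a = 13; b = 12.5; c = 8.5; p = 5.5; t = 4; col = 'lightgray'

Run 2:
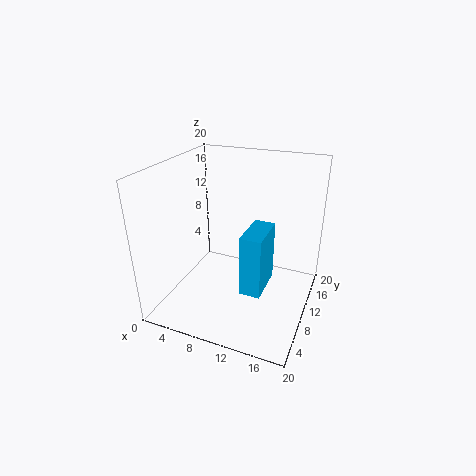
a = 11.25; b = 7.25; c = 2.75; p = 3; t = 8.75; col = 'deepskyblue'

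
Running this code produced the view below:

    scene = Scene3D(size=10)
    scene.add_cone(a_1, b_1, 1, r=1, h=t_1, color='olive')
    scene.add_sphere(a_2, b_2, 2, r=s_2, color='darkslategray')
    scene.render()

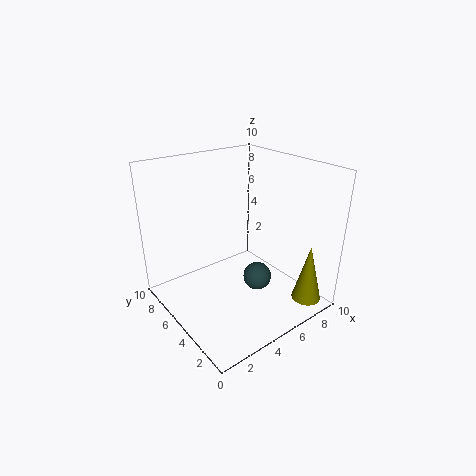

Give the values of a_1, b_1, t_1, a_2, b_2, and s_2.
a_1 = 8; b_1 = 1; t_1 = 4; a_2 = 6; b_2 = 4; s_2 = 1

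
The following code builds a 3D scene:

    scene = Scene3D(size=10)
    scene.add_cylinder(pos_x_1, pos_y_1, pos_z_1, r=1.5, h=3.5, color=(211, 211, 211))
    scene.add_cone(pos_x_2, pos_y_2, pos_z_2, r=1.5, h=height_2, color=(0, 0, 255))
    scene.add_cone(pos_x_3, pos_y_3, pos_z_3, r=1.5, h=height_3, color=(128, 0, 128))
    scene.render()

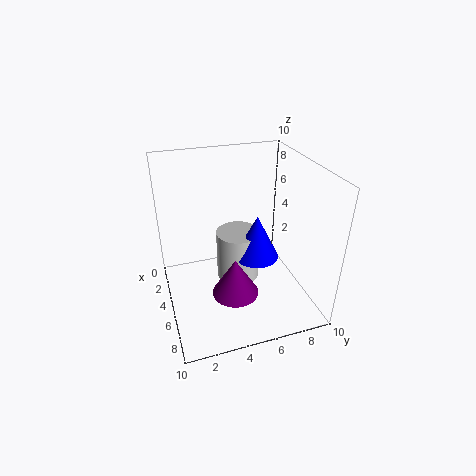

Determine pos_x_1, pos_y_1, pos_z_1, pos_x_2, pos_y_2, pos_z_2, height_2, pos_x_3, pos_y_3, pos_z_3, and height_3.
pos_x_1 = 5
pos_y_1 = 5
pos_z_1 = 2
pos_x_2 = 6
pos_y_2 = 6
pos_z_2 = 4
height_2 = 3
pos_x_3 = 7.5
pos_y_3 = 4
pos_z_3 = 2.5
height_3 = 2.5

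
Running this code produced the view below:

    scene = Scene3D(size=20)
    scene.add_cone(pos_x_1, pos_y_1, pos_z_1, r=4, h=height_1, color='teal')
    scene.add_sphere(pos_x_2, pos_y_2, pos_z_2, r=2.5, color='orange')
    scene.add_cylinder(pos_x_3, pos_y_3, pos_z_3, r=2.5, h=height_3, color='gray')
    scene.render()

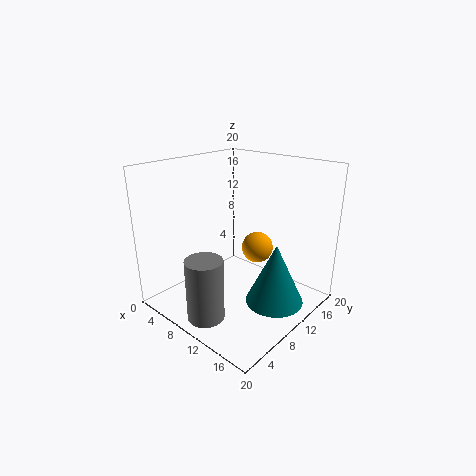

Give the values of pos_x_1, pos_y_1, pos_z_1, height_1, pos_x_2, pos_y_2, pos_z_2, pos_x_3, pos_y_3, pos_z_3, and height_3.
pos_x_1 = 15.5
pos_y_1 = 11.5
pos_z_1 = 1.5
height_1 = 8.5
pos_x_2 = 8
pos_y_2 = 17
pos_z_2 = 5.5
pos_x_3 = 10
pos_y_3 = 3.5
pos_z_3 = 0.5
height_3 = 8.5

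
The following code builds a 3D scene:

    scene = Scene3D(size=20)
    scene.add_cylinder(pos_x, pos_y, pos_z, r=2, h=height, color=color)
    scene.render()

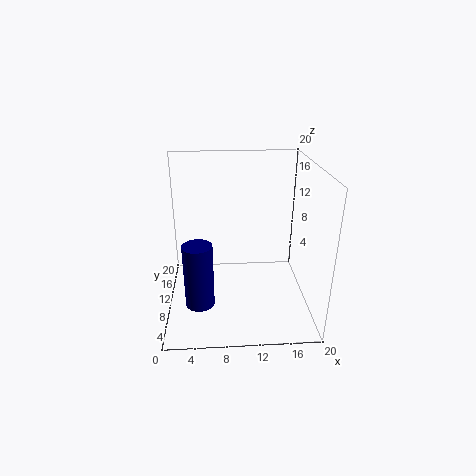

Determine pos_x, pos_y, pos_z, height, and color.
pos_x = 4.5
pos_y = 7
pos_z = 1.5
height = 9
color = 'navy'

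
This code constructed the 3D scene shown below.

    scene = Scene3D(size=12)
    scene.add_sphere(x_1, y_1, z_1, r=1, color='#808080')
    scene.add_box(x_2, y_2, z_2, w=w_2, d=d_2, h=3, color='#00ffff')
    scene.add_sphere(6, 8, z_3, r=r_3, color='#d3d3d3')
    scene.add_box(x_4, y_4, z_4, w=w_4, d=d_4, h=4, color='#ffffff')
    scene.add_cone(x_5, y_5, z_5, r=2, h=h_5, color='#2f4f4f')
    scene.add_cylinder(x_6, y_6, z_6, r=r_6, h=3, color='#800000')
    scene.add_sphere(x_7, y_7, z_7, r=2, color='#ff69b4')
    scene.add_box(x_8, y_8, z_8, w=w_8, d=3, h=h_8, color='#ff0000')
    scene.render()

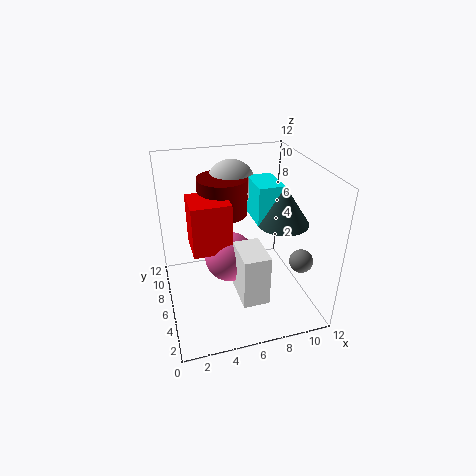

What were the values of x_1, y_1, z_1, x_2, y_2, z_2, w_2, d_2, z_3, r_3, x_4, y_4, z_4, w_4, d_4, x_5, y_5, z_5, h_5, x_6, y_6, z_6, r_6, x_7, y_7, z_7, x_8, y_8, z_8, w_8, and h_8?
x_1 = 11; y_1 = 4; z_1 = 4; x_2 = 7; y_2 = 4; z_2 = 8; w_2 = 2; d_2 = 3; z_3 = 10; r_3 = 2; x_4 = 5; y_4 = 1; z_4 = 3; w_4 = 2; d_4 = 3; x_5 = 9; y_5 = 4; z_5 = 8; h_5 = 3; x_6 = 5; y_6 = 7; z_6 = 8; r_6 = 2; x_7 = 5; y_7 = 5; z_7 = 5; x_8 = 2; y_8 = 4; z_8 = 6; w_8 = 3; h_8 = 4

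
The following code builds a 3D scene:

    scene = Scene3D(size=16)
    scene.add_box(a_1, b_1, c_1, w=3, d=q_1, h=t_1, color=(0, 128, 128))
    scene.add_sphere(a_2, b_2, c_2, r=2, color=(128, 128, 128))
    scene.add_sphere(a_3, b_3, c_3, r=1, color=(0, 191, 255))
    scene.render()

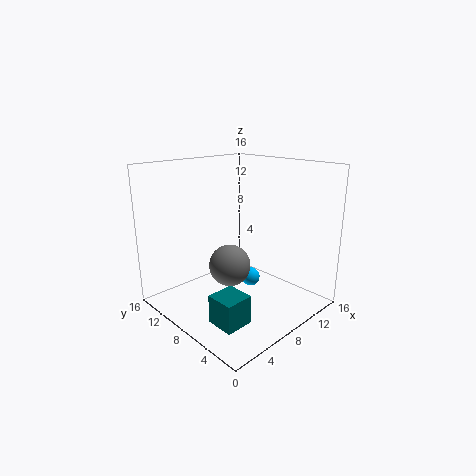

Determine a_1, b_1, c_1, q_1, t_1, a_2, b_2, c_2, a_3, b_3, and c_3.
a_1 = 2
b_1 = 3
c_1 = 1
q_1 = 3
t_1 = 3
a_2 = 4
b_2 = 5
c_2 = 7
a_3 = 8
b_3 = 6
c_3 = 4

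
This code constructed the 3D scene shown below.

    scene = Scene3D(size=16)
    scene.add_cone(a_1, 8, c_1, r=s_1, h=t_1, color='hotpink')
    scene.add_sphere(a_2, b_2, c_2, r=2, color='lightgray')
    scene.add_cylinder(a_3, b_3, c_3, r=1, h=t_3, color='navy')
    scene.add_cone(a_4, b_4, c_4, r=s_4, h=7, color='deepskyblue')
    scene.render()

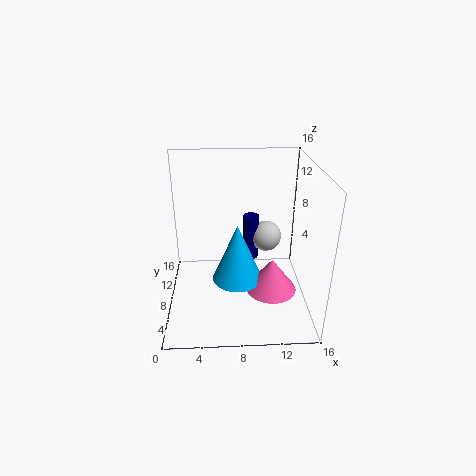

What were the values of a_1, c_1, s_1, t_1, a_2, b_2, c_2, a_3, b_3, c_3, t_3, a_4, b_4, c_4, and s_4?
a_1 = 12
c_1 = 1
s_1 = 3
t_1 = 4
a_2 = 12
b_2 = 14
c_2 = 5
a_3 = 10
b_3 = 14
c_3 = 2
t_3 = 6
a_4 = 8
b_4 = 9
c_4 = 2
s_4 = 3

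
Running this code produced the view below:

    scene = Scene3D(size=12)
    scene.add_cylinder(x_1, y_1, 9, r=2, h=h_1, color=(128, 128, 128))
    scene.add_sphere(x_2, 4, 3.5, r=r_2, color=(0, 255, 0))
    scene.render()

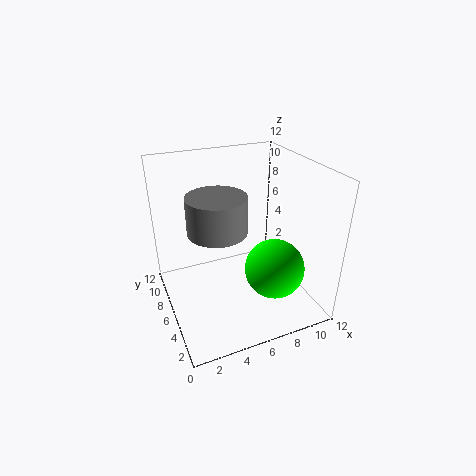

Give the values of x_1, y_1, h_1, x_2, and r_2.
x_1 = 3; y_1 = 2.5; h_1 = 2.5; x_2 = 8.5; r_2 = 2.5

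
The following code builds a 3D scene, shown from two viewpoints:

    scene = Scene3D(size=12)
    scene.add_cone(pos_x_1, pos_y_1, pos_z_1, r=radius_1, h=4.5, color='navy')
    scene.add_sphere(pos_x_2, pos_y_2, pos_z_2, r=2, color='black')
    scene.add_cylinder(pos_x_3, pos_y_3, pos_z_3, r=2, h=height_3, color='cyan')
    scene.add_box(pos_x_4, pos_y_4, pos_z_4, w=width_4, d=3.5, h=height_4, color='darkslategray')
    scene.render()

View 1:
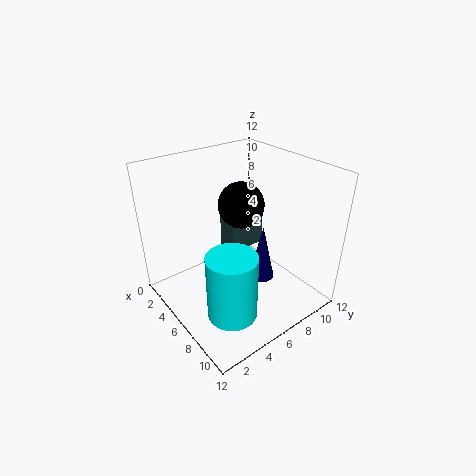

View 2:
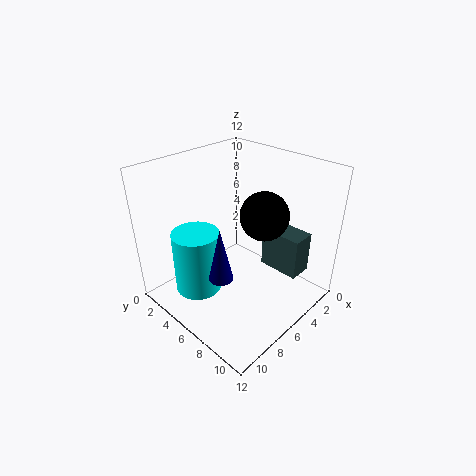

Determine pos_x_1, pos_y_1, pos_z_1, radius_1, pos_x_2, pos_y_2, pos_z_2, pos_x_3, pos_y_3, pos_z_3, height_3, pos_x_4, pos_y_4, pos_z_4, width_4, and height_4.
pos_x_1 = 8.5; pos_y_1 = 6.5; pos_z_1 = 3.5; radius_1 = 1; pos_x_2 = 4.5; pos_y_2 = 7.5; pos_z_2 = 8; pos_x_3 = 8.5; pos_y_3 = 3.5; pos_z_3 = 1; height_3 = 5.5; pos_x_4 = 2; pos_y_4 = 7; pos_z_4 = 3; width_4 = 2; height_4 = 3.5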